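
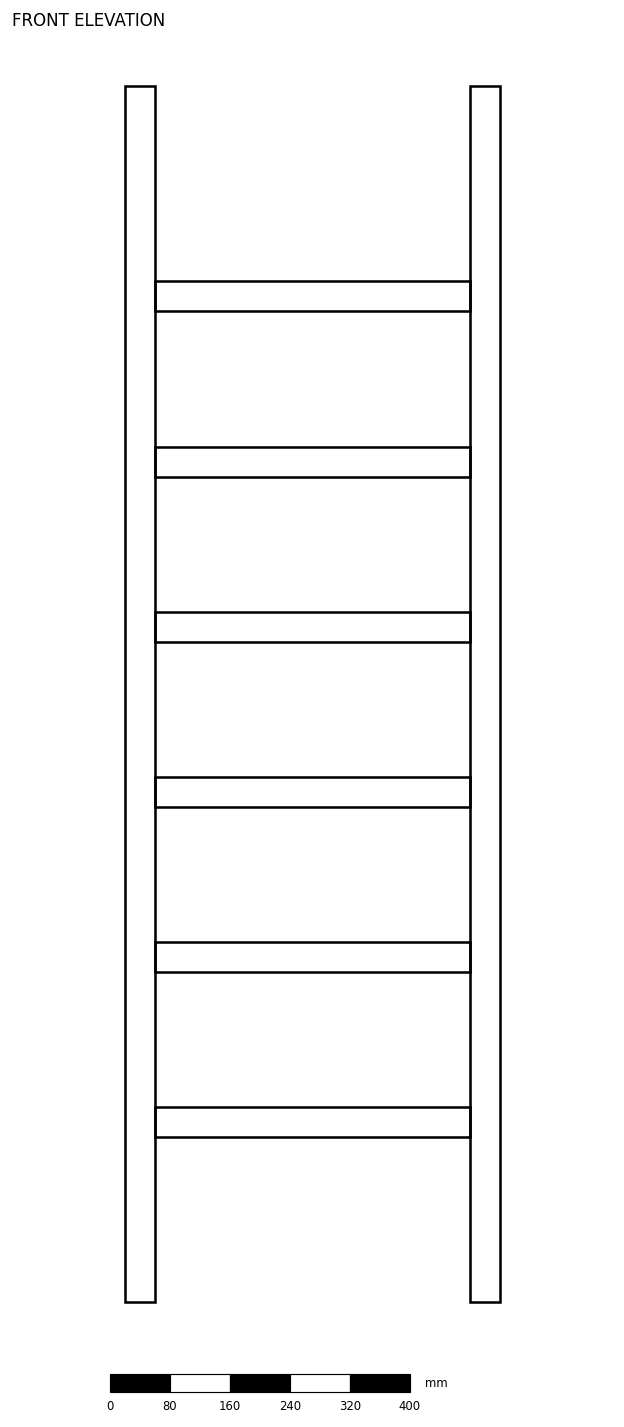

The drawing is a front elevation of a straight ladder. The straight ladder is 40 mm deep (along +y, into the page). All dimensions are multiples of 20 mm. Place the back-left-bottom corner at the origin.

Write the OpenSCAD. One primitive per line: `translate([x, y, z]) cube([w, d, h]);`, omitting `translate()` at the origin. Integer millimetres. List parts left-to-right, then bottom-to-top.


cube([40, 40, 1620]);
translate([40, 0, 220]) cube([420, 40, 40]);
translate([40, 0, 440]) cube([420, 40, 40]);
translate([40, 0, 660]) cube([420, 40, 40]);
translate([40, 0, 880]) cube([420, 40, 40]);
translate([40, 0, 1100]) cube([420, 40, 40]);
translate([40, 0, 1320]) cube([420, 40, 40]);
translate([460, 0, 0]) cube([40, 40, 1620]);


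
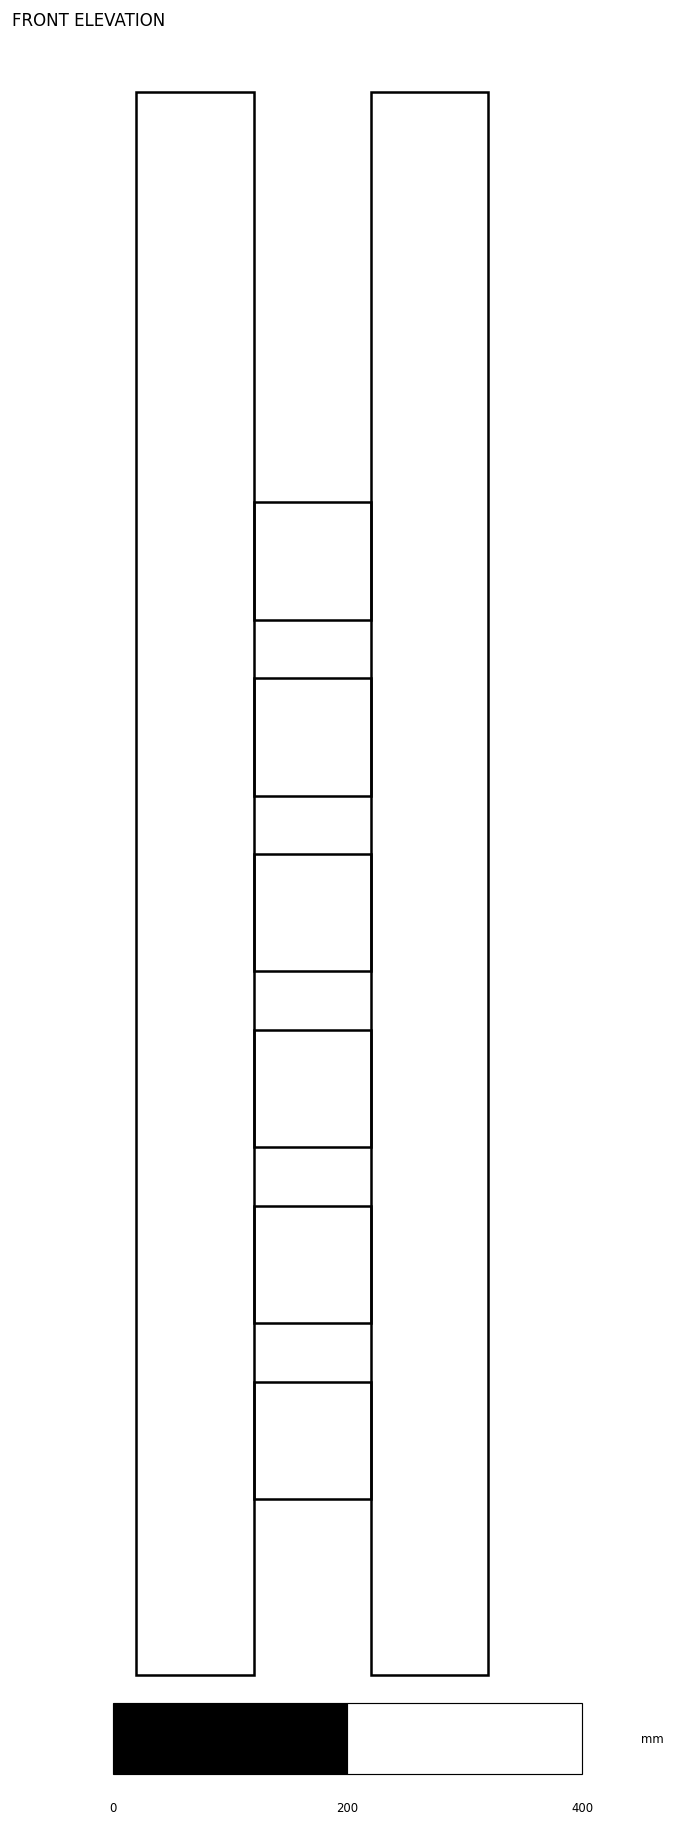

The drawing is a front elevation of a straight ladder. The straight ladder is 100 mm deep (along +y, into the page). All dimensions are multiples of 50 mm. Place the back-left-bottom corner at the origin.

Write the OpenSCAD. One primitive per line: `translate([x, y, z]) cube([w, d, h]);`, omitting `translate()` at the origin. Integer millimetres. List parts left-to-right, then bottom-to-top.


cube([100, 100, 1350]);
translate([100, 0, 150]) cube([100, 100, 100]);
translate([100, 0, 300]) cube([100, 100, 100]);
translate([100, 0, 450]) cube([100, 100, 100]);
translate([100, 0, 600]) cube([100, 100, 100]);
translate([100, 0, 750]) cube([100, 100, 100]);
translate([100, 0, 900]) cube([100, 100, 100]);
translate([200, 0, 0]) cube([100, 100, 1350]);


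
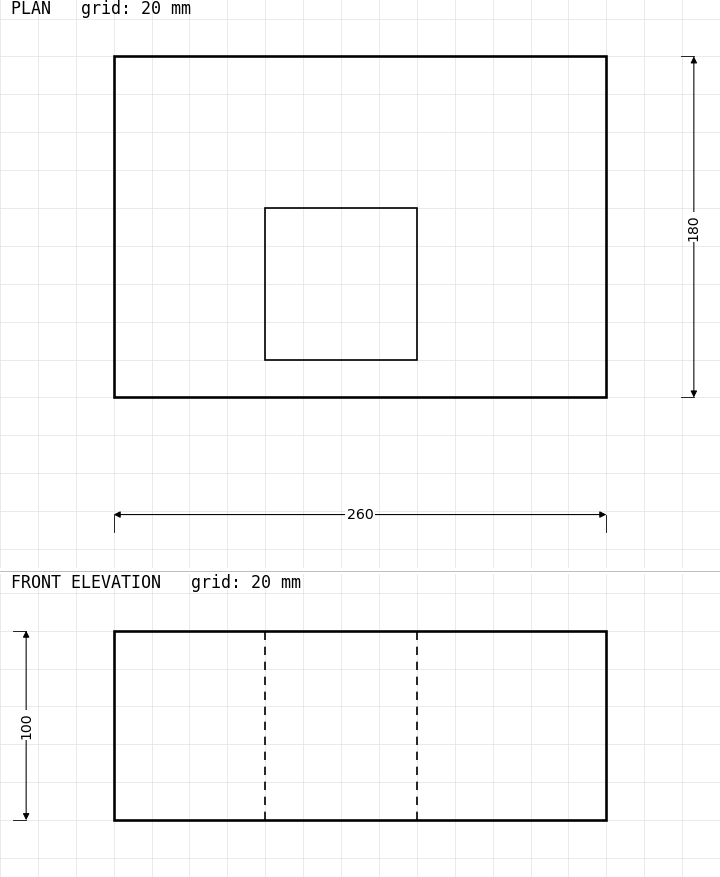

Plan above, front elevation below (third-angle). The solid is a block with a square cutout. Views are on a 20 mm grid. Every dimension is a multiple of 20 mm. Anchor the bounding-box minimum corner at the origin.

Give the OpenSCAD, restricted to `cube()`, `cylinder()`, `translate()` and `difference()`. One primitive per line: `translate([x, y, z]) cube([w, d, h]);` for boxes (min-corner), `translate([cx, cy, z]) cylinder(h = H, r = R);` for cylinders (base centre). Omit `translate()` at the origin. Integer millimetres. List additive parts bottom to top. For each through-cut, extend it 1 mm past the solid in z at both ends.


difference() {
  cube([260, 180, 100]);
  translate([80, 20, -1]) cube([80, 80, 102]);
}


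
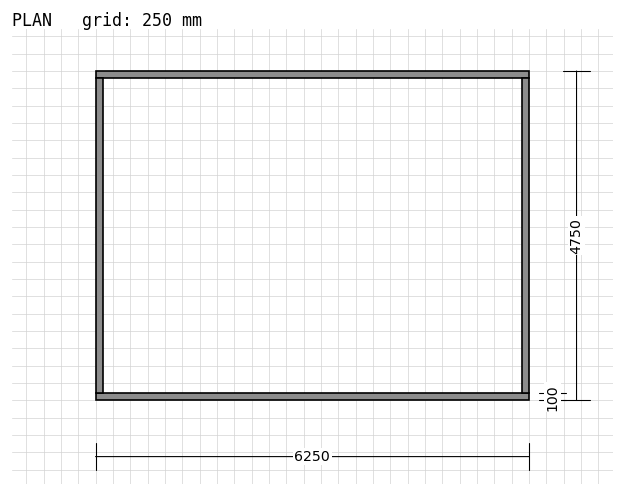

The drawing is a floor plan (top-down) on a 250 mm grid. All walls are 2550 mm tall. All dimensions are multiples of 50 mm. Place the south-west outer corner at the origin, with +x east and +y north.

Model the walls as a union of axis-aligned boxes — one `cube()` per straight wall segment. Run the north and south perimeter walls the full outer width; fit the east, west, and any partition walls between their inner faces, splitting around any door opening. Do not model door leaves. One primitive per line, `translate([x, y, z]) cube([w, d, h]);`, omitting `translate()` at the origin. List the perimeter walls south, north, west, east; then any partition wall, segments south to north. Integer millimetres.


cube([6250, 100, 2550]);
translate([0, 4650, 0]) cube([6250, 100, 2550]);
translate([0, 100, 0]) cube([100, 4550, 2550]);
translate([6150, 100, 0]) cube([100, 4550, 2550]);


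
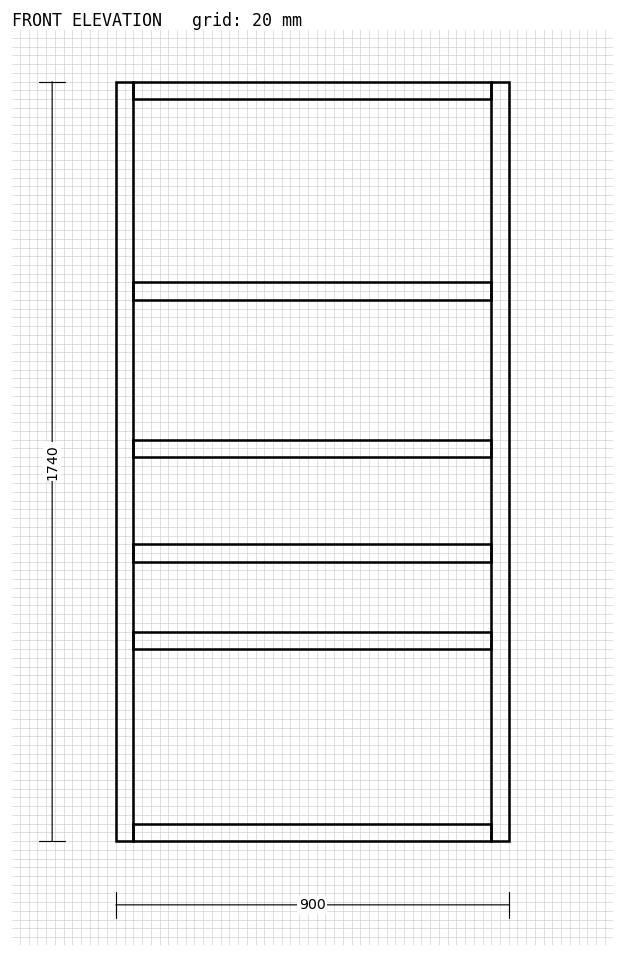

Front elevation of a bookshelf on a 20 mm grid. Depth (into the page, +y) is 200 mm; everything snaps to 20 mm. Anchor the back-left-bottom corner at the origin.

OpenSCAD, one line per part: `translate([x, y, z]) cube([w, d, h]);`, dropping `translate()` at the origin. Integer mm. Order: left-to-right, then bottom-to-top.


cube([40, 200, 1740]);
translate([40, 0, 0]) cube([820, 200, 40]);
translate([40, 0, 440]) cube([820, 200, 40]);
translate([40, 0, 640]) cube([820, 200, 40]);
translate([40, 0, 880]) cube([820, 200, 40]);
translate([40, 0, 1240]) cube([820, 200, 40]);
translate([40, 0, 1700]) cube([820, 200, 40]);
translate([860, 0, 0]) cube([40, 200, 1740]);


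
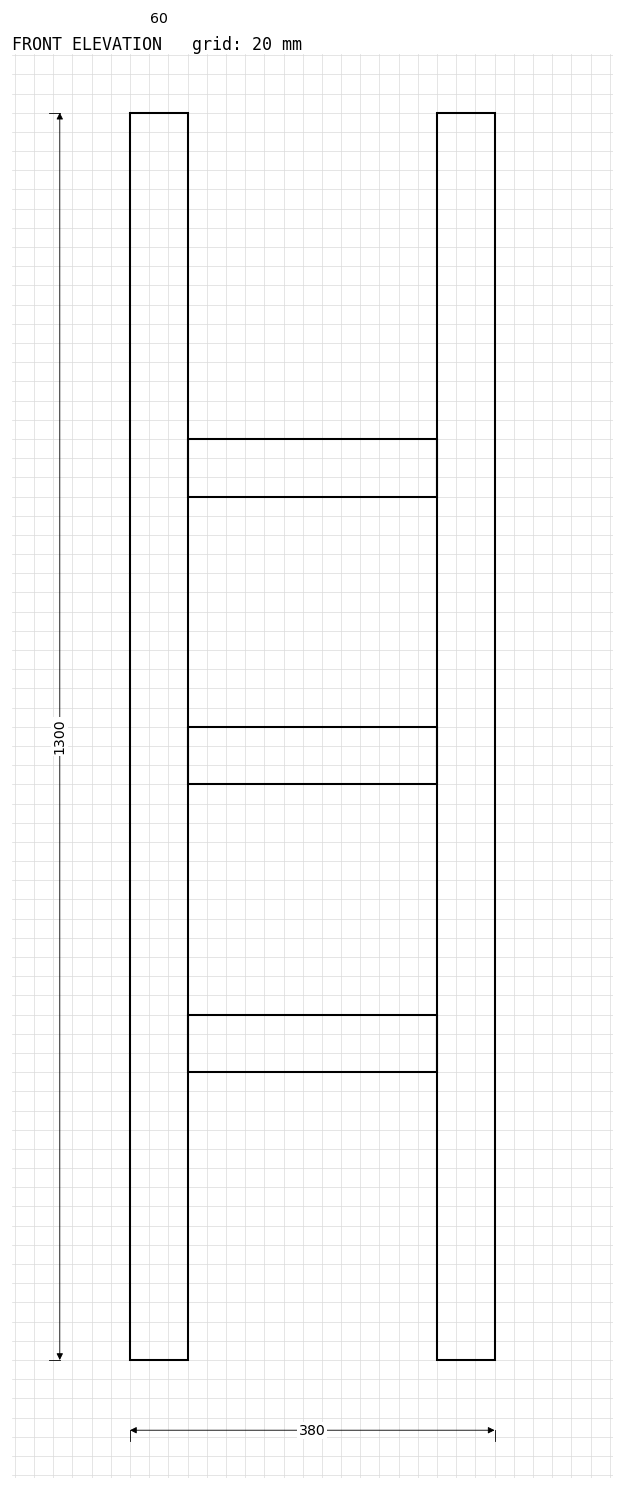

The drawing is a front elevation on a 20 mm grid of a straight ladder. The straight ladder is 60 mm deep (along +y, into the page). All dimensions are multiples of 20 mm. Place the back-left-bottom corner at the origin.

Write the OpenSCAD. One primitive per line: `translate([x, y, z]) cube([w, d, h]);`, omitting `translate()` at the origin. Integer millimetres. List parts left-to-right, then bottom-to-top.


cube([60, 60, 1300]);
translate([60, 0, 300]) cube([260, 60, 60]);
translate([60, 0, 600]) cube([260, 60, 60]);
translate([60, 0, 900]) cube([260, 60, 60]);
translate([320, 0, 0]) cube([60, 60, 1300]);


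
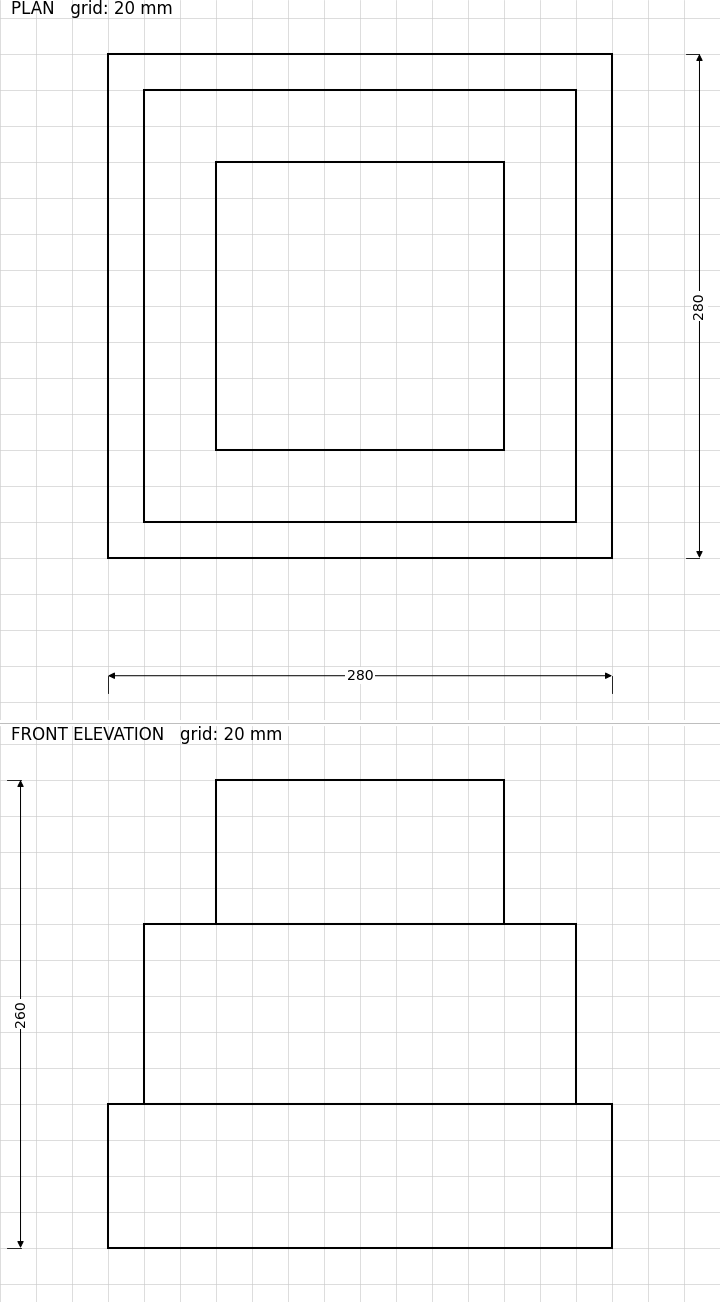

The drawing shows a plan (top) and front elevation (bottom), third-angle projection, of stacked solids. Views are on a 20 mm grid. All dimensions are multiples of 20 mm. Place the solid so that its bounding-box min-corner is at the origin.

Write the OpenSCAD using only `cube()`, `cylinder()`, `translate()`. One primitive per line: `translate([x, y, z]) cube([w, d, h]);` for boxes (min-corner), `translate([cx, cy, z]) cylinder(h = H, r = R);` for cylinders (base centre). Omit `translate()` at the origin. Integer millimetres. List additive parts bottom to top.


cube([280, 280, 80]);
translate([20, 20, 80]) cube([240, 240, 100]);
translate([60, 60, 180]) cube([160, 160, 80]);


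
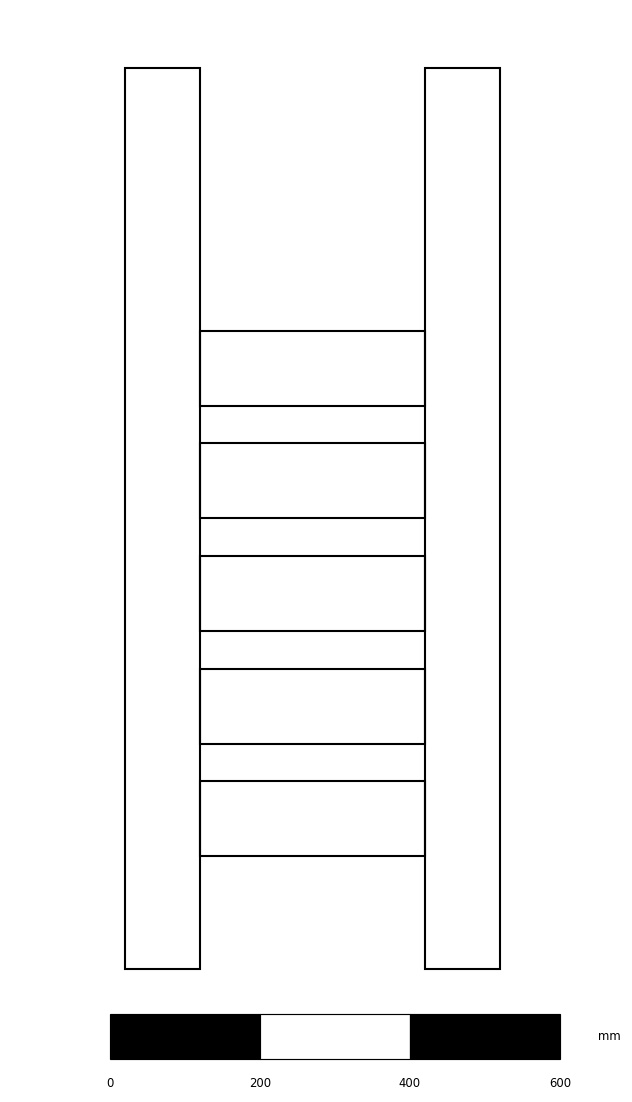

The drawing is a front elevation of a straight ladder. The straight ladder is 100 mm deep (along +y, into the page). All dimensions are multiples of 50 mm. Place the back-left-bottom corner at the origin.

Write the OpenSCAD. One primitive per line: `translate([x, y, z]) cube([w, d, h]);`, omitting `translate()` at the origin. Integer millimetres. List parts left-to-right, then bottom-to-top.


cube([100, 100, 1200]);
translate([100, 0, 150]) cube([300, 100, 100]);
translate([100, 0, 300]) cube([300, 100, 100]);
translate([100, 0, 450]) cube([300, 100, 100]);
translate([100, 0, 600]) cube([300, 100, 100]);
translate([100, 0, 750]) cube([300, 100, 100]);
translate([400, 0, 0]) cube([100, 100, 1200]);


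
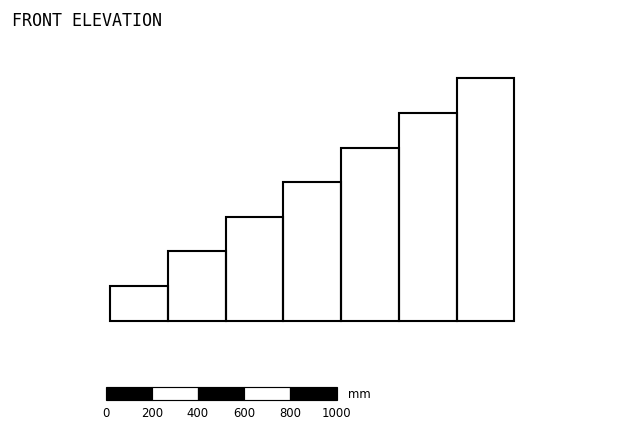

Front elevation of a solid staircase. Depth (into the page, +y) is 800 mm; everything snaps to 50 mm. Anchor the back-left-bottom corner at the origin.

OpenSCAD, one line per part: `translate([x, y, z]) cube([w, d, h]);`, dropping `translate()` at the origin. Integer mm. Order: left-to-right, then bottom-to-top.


cube([250, 800, 150]);
translate([250, 0, 0]) cube([250, 800, 300]);
translate([500, 0, 0]) cube([250, 800, 450]);
translate([750, 0, 0]) cube([250, 800, 600]);
translate([1000, 0, 0]) cube([250, 800, 750]);
translate([1250, 0, 0]) cube([250, 800, 900]);
translate([1500, 0, 0]) cube([250, 800, 1050]);


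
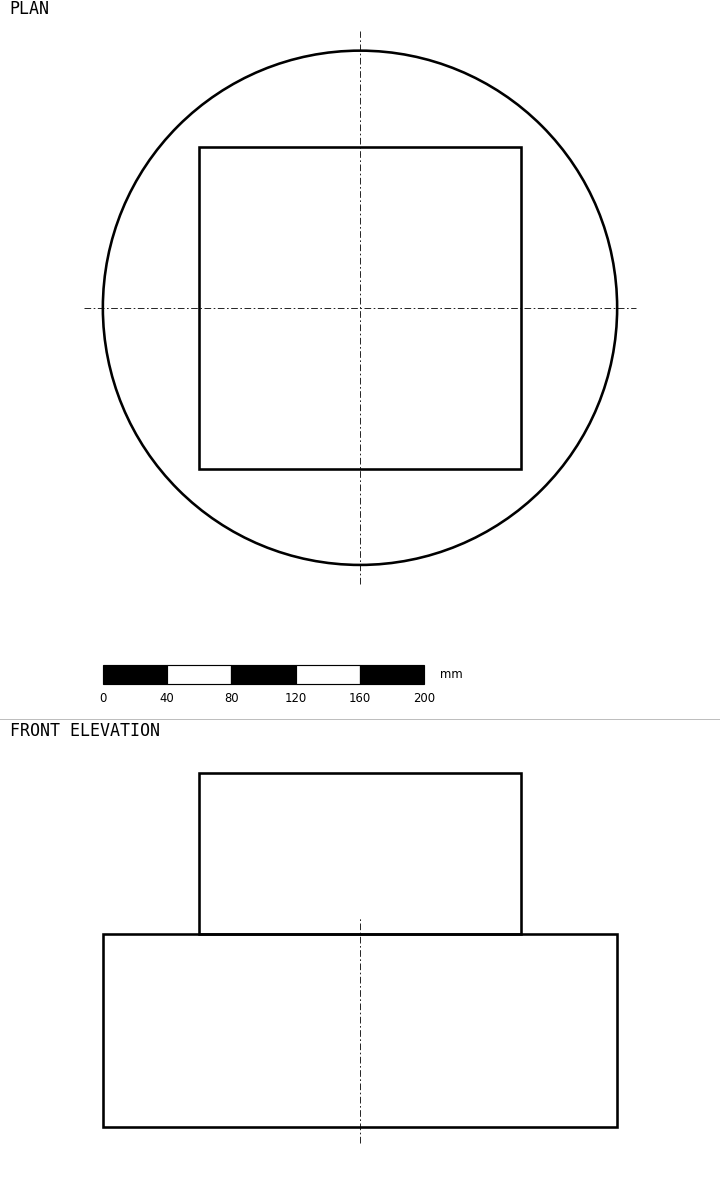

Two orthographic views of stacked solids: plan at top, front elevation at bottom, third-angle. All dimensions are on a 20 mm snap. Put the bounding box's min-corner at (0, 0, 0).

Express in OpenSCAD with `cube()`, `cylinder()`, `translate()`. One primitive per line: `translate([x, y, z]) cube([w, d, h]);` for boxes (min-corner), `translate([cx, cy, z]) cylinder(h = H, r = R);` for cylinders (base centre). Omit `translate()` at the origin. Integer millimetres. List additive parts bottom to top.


translate([160, 160, 0]) cylinder(h = 120, r = 160);
translate([60, 60, 120]) cube([200, 200, 100]);


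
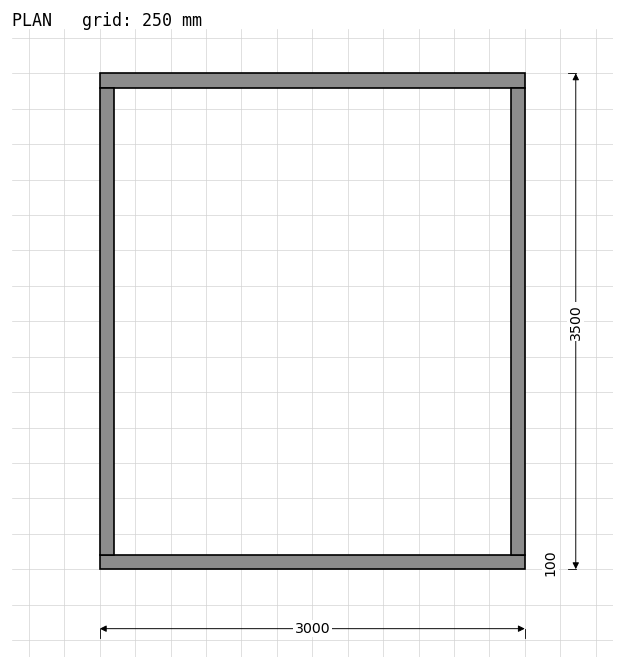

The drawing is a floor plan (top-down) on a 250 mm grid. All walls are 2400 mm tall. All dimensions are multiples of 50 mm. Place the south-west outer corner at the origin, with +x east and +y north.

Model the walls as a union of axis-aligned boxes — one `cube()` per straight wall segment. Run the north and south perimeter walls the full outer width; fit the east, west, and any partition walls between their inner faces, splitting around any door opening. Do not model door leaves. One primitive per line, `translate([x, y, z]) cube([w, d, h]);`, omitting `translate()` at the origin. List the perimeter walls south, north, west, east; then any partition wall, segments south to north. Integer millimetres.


cube([3000, 100, 2400]);
translate([0, 3400, 0]) cube([3000, 100, 2400]);
translate([0, 100, 0]) cube([100, 3300, 2400]);
translate([2900, 100, 0]) cube([100, 3300, 2400]);


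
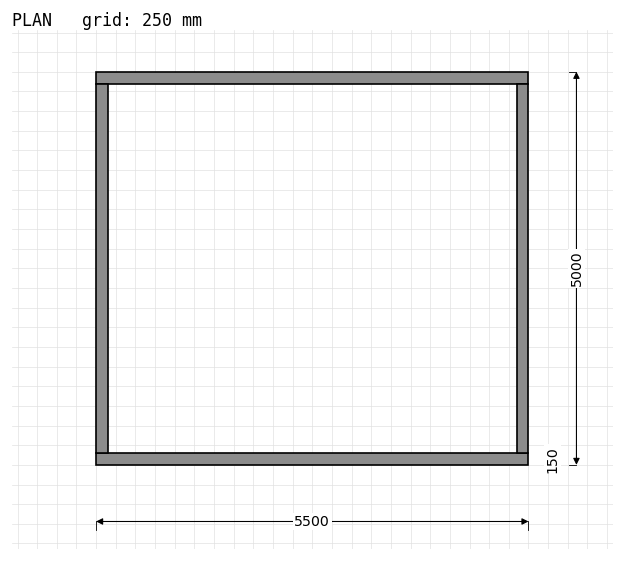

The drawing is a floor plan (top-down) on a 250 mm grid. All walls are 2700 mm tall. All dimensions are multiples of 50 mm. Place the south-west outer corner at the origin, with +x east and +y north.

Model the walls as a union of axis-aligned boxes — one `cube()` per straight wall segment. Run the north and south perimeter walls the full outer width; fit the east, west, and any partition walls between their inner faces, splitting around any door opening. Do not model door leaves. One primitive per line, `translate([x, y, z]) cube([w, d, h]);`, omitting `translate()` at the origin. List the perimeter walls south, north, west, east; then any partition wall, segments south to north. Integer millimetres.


cube([5500, 150, 2700]);
translate([0, 4850, 0]) cube([5500, 150, 2700]);
translate([0, 150, 0]) cube([150, 4700, 2700]);
translate([5350, 150, 0]) cube([150, 4700, 2700]);


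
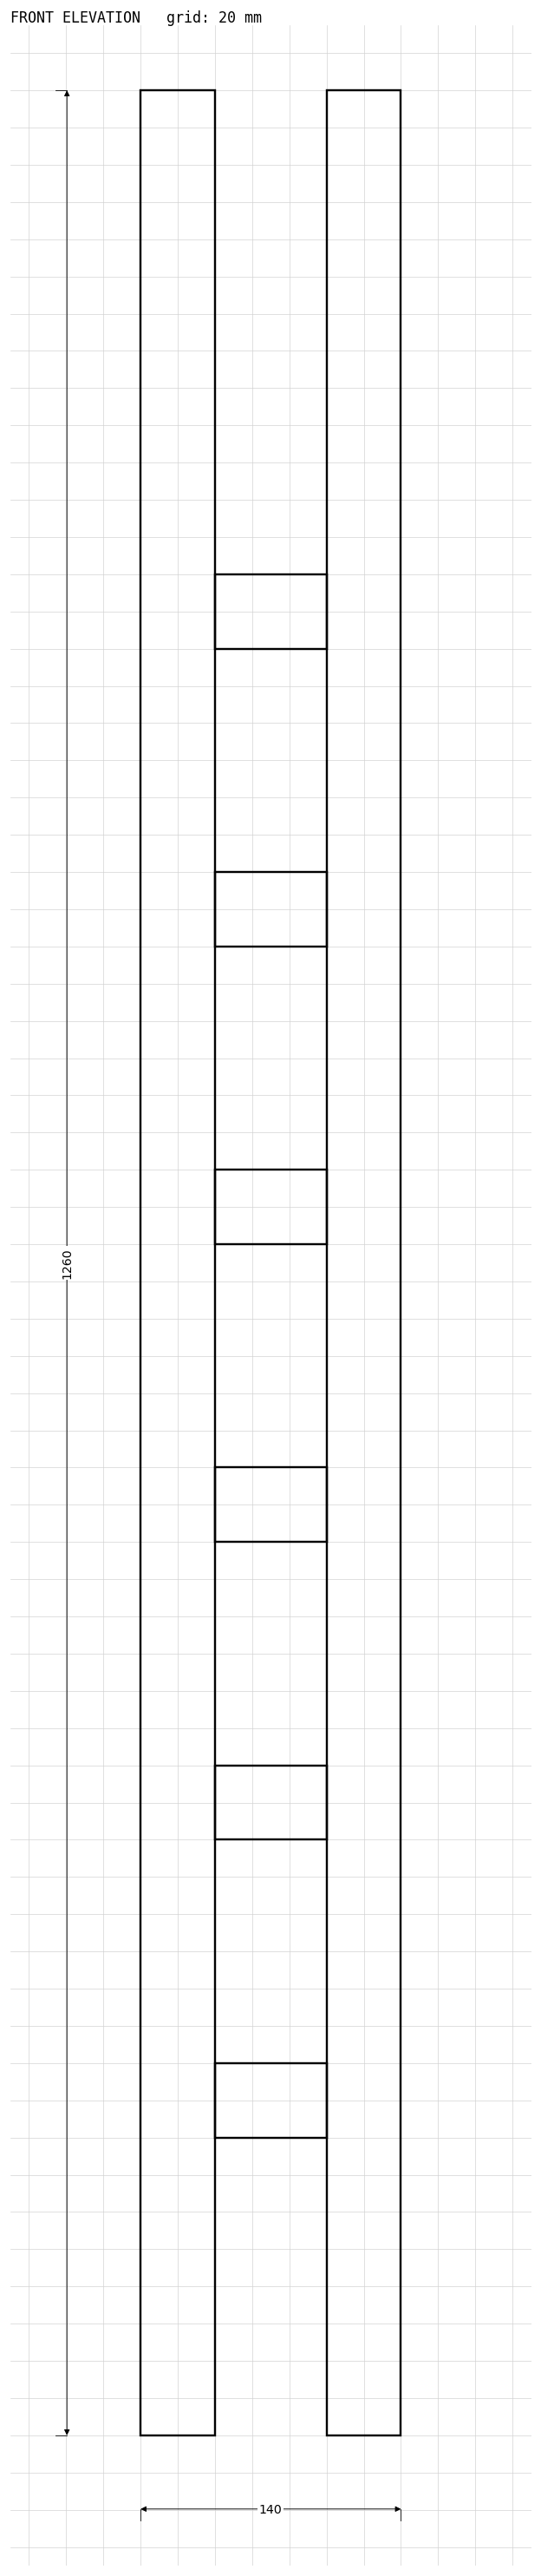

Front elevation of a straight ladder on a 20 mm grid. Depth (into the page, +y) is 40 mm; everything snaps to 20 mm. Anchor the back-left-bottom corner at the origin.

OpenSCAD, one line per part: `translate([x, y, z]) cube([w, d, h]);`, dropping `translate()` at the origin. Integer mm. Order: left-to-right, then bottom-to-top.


cube([40, 40, 1260]);
translate([40, 0, 160]) cube([60, 40, 40]);
translate([40, 0, 320]) cube([60, 40, 40]);
translate([40, 0, 480]) cube([60, 40, 40]);
translate([40, 0, 640]) cube([60, 40, 40]);
translate([40, 0, 800]) cube([60, 40, 40]);
translate([40, 0, 960]) cube([60, 40, 40]);
translate([100, 0, 0]) cube([40, 40, 1260]);


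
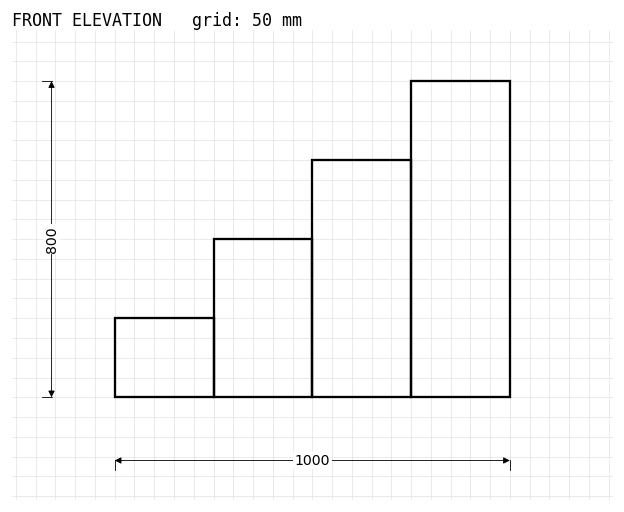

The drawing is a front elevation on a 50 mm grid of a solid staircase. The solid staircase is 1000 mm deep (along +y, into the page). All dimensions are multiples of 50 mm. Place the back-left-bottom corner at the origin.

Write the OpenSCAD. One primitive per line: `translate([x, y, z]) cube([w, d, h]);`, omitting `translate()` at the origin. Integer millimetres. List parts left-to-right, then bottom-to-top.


cube([250, 1000, 200]);
translate([250, 0, 0]) cube([250, 1000, 400]);
translate([500, 0, 0]) cube([250, 1000, 600]);
translate([750, 0, 0]) cube([250, 1000, 800]);


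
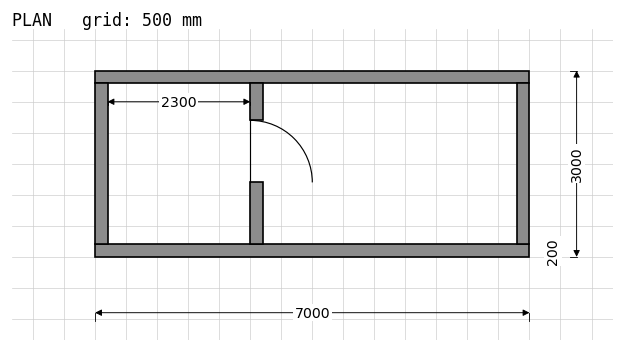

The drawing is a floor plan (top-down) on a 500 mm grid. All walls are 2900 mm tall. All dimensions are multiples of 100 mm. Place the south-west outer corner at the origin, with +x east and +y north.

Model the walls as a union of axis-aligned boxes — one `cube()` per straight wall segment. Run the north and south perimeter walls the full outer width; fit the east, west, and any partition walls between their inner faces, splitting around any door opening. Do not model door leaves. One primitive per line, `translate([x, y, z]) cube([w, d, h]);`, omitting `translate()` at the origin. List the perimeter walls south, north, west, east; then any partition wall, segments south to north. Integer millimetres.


cube([7000, 200, 2900]);
translate([0, 2800, 0]) cube([7000, 200, 2900]);
translate([0, 200, 0]) cube([200, 2600, 2900]);
translate([6800, 200, 0]) cube([200, 2600, 2900]);
translate([2500, 200, 0]) cube([200, 1000, 2900]);
translate([2500, 2200, 0]) cube([200, 600, 2900]);


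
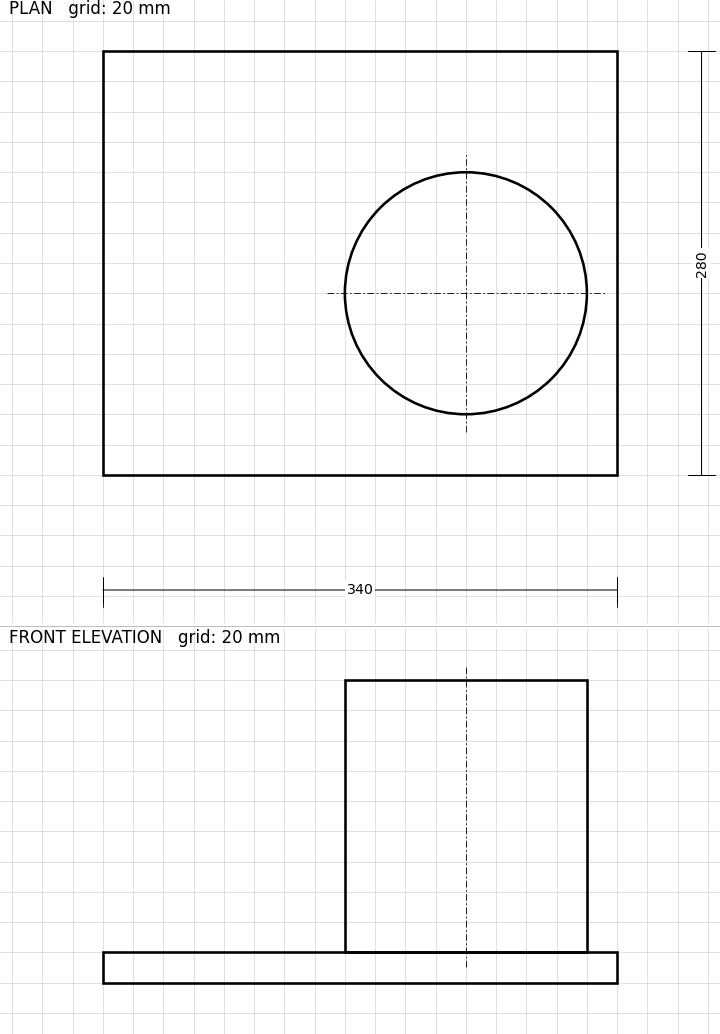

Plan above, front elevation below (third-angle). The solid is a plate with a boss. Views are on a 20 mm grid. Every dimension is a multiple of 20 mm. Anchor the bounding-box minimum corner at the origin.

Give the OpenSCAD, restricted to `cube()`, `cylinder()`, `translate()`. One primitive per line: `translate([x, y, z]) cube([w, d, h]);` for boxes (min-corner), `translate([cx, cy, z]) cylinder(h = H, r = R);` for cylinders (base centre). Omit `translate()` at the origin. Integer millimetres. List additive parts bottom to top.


cube([340, 280, 20]);
translate([240, 120, 20]) cylinder(h = 180, r = 80);


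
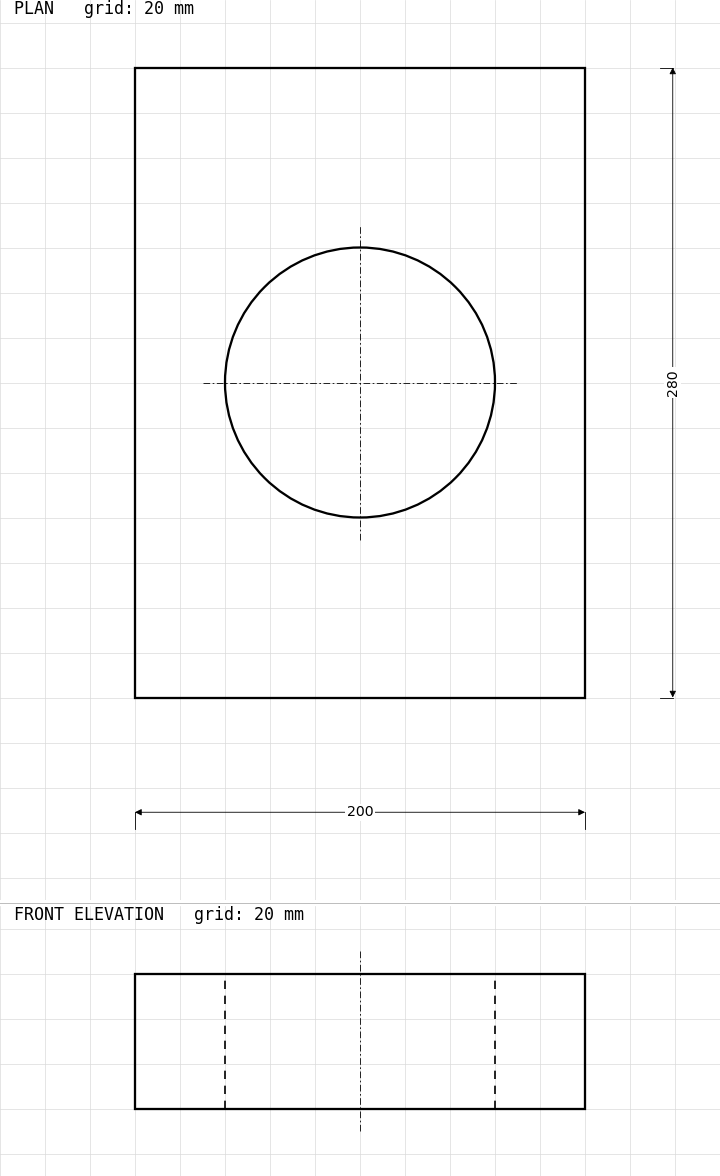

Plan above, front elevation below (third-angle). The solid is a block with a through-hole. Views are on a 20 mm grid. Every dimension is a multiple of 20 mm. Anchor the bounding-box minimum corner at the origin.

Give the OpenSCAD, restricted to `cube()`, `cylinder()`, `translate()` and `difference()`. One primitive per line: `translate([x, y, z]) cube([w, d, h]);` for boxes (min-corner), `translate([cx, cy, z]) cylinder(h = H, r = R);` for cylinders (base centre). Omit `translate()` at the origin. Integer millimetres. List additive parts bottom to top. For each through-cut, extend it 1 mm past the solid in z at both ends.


difference() {
  cube([200, 280, 60]);
  translate([100, 140, -1]) cylinder(h = 62, r = 60);
}


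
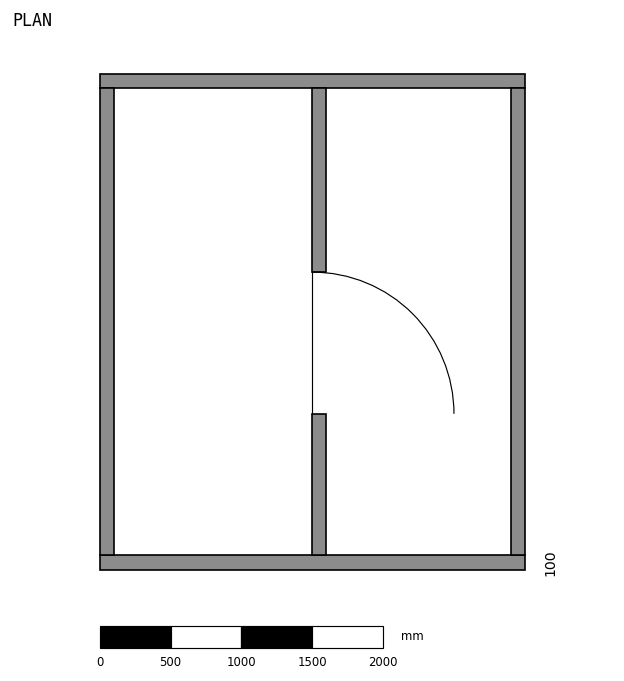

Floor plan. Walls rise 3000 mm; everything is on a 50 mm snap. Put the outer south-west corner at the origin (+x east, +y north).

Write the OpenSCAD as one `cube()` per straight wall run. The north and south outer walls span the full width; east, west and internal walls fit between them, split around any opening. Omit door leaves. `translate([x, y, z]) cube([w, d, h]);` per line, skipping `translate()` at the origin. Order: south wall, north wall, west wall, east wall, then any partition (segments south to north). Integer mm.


cube([3000, 100, 3000]);
translate([0, 3400, 0]) cube([3000, 100, 3000]);
translate([0, 100, 0]) cube([100, 3300, 3000]);
translate([2900, 100, 0]) cube([100, 3300, 3000]);
translate([1500, 100, 0]) cube([100, 1000, 3000]);
translate([1500, 2100, 0]) cube([100, 1300, 3000]);


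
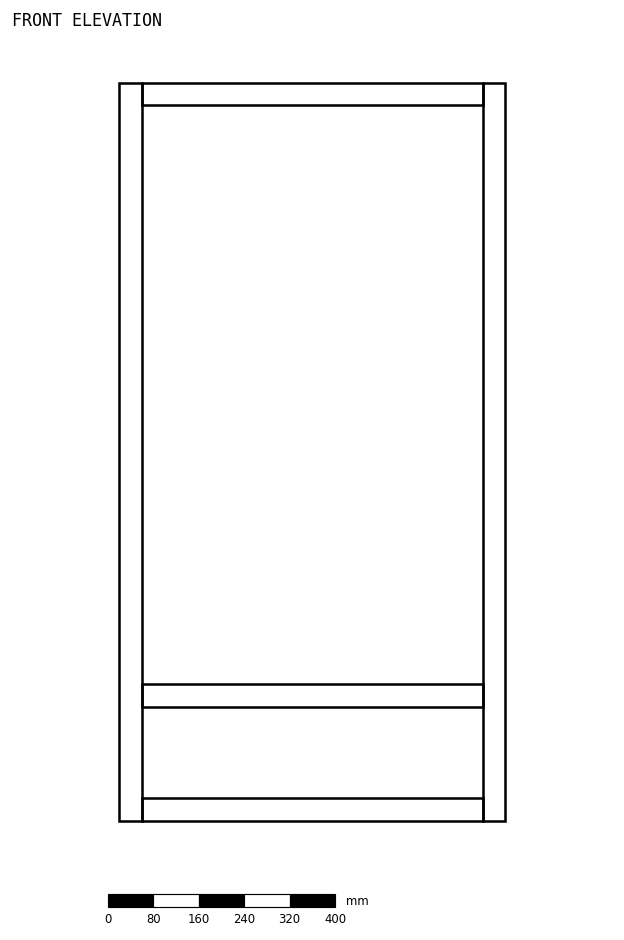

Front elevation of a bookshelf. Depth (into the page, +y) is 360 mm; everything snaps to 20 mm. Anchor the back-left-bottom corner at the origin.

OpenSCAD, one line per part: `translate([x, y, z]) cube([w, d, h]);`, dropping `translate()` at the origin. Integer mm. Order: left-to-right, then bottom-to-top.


cube([40, 360, 1300]);
translate([40, 0, 0]) cube([600, 360, 40]);
translate([40, 0, 200]) cube([600, 360, 40]);
translate([40, 0, 1260]) cube([600, 360, 40]);
translate([640, 0, 0]) cube([40, 360, 1300]);


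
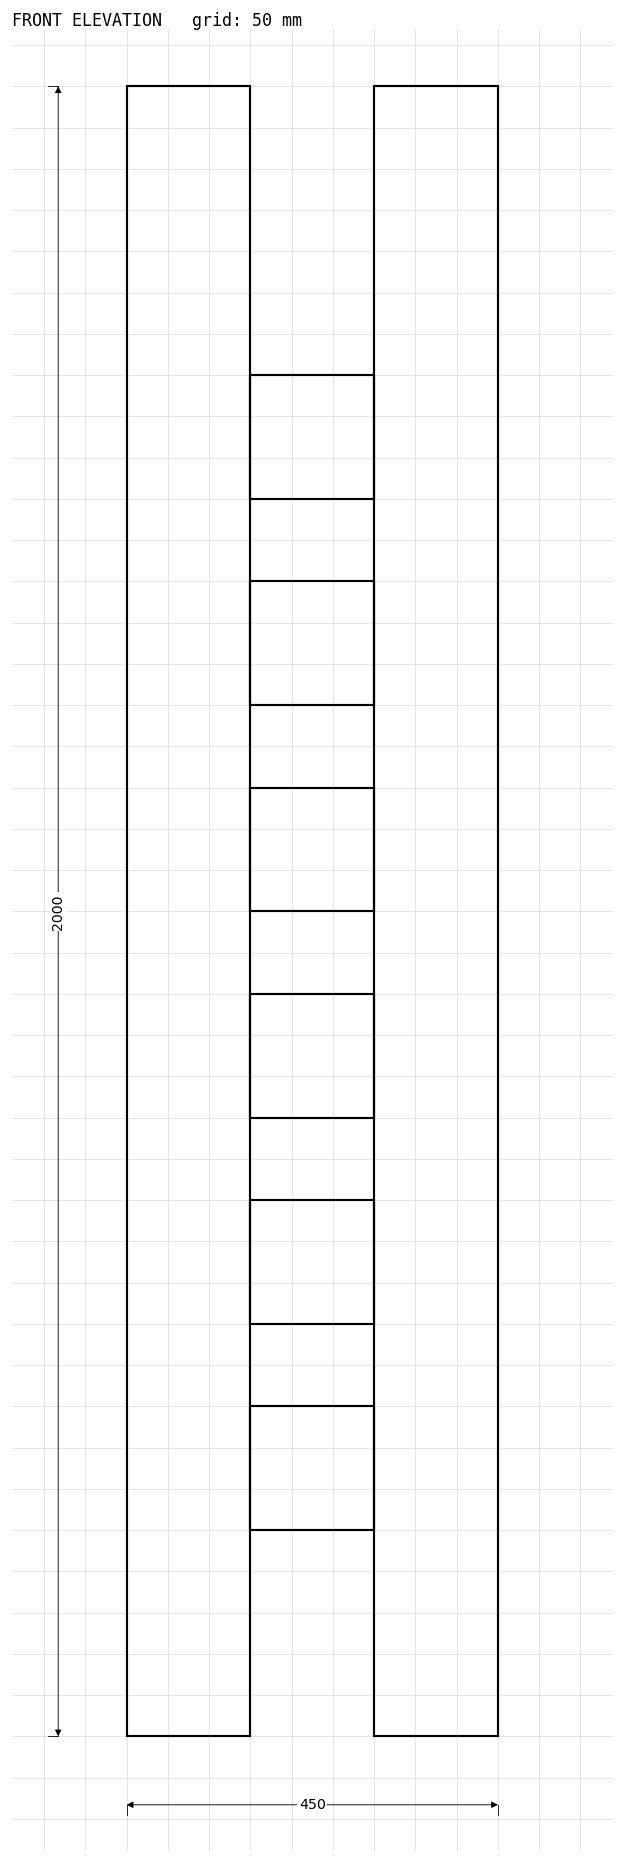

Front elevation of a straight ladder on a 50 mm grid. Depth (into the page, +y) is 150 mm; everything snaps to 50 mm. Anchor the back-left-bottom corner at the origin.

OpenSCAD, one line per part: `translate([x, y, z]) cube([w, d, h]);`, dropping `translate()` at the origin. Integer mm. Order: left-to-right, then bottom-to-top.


cube([150, 150, 2000]);
translate([150, 0, 250]) cube([150, 150, 150]);
translate([150, 0, 500]) cube([150, 150, 150]);
translate([150, 0, 750]) cube([150, 150, 150]);
translate([150, 0, 1000]) cube([150, 150, 150]);
translate([150, 0, 1250]) cube([150, 150, 150]);
translate([150, 0, 1500]) cube([150, 150, 150]);
translate([300, 0, 0]) cube([150, 150, 2000]);


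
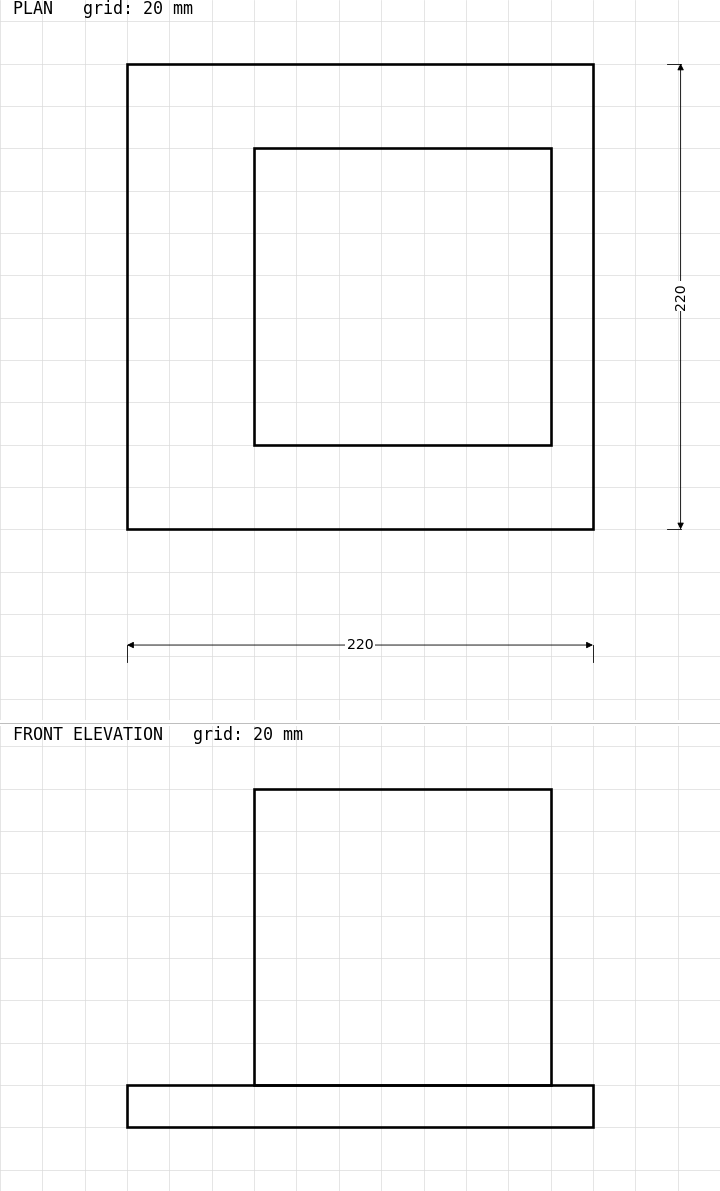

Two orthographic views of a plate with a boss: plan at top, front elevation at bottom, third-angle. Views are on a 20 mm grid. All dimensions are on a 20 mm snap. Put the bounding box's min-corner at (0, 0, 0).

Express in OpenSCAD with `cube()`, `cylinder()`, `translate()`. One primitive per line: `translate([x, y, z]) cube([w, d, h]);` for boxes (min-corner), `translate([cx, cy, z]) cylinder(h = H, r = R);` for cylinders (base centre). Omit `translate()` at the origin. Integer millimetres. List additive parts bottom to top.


cube([220, 220, 20]);
translate([60, 40, 20]) cube([140, 140, 140]);


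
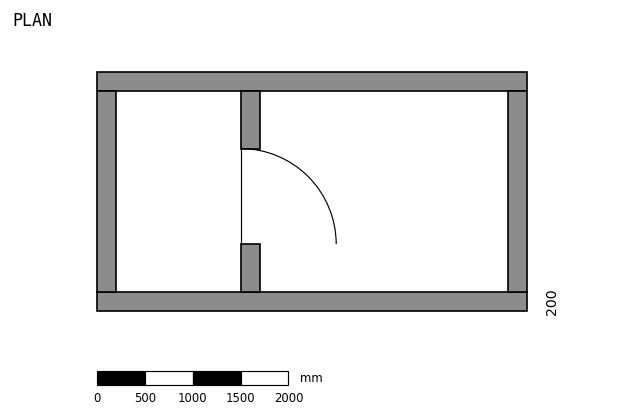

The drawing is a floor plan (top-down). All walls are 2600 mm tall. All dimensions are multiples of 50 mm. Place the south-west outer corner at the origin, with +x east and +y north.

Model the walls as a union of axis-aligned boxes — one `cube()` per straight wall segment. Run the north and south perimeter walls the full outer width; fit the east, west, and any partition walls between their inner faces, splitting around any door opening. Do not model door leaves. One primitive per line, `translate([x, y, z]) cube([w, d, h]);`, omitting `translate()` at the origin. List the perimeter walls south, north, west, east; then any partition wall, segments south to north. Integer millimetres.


cube([4500, 200, 2600]);
translate([0, 2300, 0]) cube([4500, 200, 2600]);
translate([0, 200, 0]) cube([200, 2100, 2600]);
translate([4300, 200, 0]) cube([200, 2100, 2600]);
translate([1500, 200, 0]) cube([200, 500, 2600]);
translate([1500, 1700, 0]) cube([200, 600, 2600]);


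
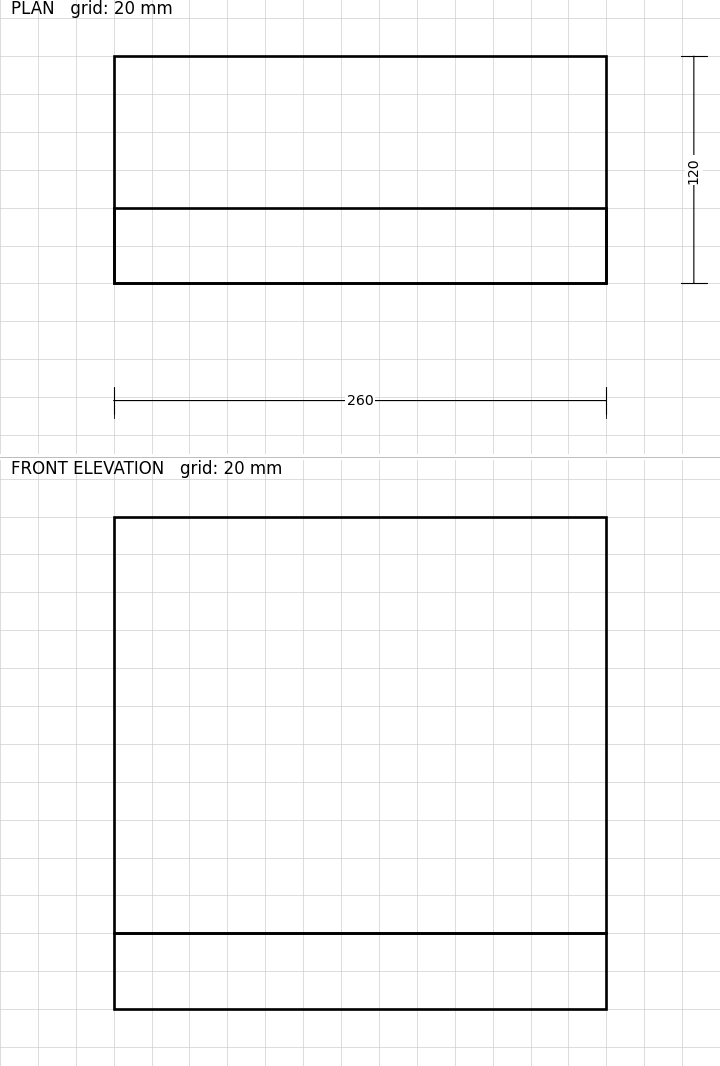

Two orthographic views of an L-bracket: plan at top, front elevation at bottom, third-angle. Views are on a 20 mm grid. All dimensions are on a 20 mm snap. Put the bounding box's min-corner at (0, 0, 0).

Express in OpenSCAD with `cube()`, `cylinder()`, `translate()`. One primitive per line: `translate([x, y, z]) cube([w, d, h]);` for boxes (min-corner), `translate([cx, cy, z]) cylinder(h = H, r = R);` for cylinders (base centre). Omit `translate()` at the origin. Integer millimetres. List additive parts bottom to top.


cube([260, 120, 40]);
translate([0, 0, 40]) cube([260, 40, 220]);


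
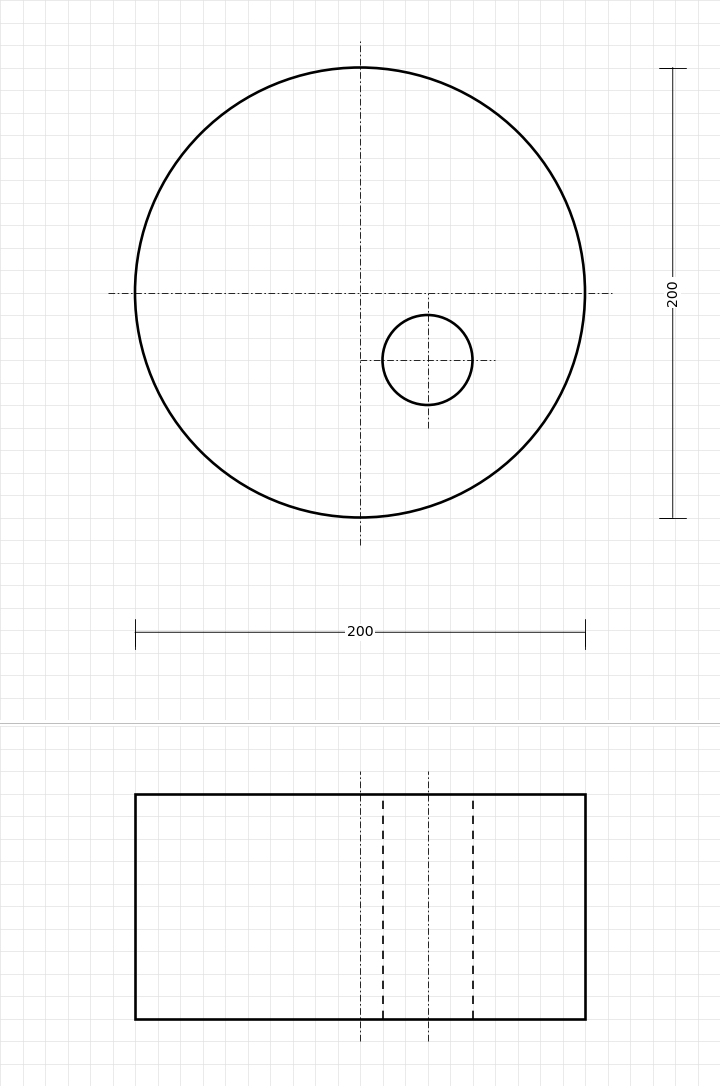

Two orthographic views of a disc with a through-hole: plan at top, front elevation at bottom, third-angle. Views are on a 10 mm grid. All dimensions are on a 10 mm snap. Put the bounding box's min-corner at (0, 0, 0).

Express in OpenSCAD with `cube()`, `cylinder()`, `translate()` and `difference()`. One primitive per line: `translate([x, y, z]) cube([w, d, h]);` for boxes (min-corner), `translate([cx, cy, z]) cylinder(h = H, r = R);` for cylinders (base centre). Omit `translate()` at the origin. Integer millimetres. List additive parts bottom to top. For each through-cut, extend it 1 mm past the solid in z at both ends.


difference() {
  translate([100, 100, 0]) cylinder(h = 100, r = 100);
  translate([130, 70, -1]) cylinder(h = 102, r = 20);
}


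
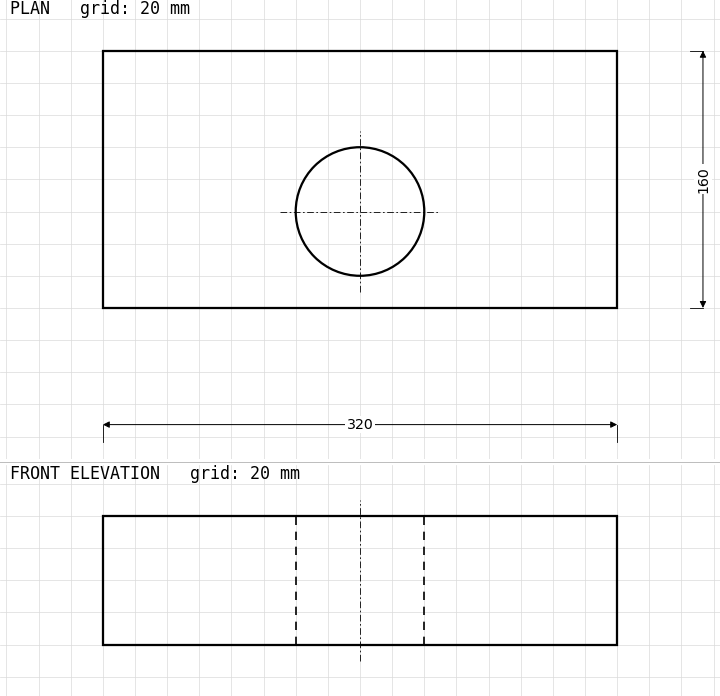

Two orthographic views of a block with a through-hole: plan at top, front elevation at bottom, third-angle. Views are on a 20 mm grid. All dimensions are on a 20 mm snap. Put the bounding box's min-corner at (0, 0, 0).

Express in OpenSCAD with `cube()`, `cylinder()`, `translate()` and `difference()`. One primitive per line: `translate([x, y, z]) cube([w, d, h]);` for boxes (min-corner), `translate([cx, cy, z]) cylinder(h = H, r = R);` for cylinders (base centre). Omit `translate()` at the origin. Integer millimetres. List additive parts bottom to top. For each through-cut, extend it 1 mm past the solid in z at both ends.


difference() {
  cube([320, 160, 80]);
  translate([160, 60, -1]) cylinder(h = 82, r = 40);
}


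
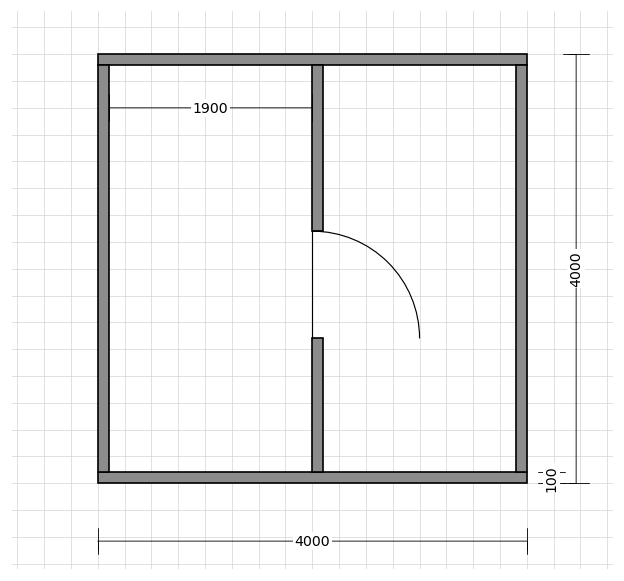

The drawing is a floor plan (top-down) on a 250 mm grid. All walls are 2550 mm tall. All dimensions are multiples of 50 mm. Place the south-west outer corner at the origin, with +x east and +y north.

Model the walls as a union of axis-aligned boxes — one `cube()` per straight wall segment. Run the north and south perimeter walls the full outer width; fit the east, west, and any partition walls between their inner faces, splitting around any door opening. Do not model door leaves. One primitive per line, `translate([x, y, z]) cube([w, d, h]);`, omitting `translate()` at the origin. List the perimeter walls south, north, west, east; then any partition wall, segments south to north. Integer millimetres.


cube([4000, 100, 2550]);
translate([0, 3900, 0]) cube([4000, 100, 2550]);
translate([0, 100, 0]) cube([100, 3800, 2550]);
translate([3900, 100, 0]) cube([100, 3800, 2550]);
translate([2000, 100, 0]) cube([100, 1250, 2550]);
translate([2000, 2350, 0]) cube([100, 1550, 2550]);


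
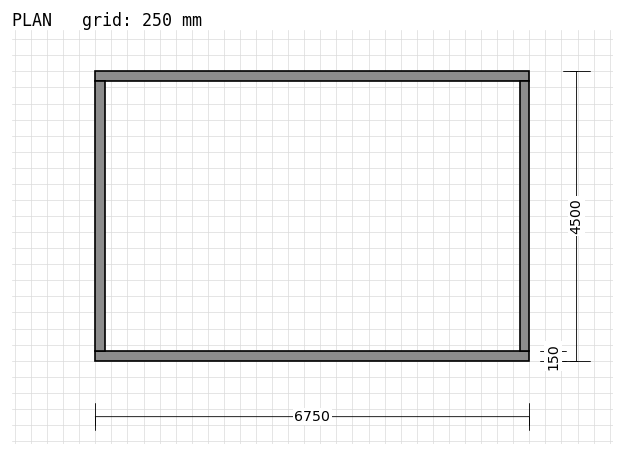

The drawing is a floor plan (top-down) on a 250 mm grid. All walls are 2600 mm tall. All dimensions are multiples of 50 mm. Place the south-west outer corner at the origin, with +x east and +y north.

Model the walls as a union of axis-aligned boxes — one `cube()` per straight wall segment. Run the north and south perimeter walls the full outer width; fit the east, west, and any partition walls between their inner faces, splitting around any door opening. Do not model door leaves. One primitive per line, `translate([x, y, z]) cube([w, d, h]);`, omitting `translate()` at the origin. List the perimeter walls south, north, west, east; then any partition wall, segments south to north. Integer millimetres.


cube([6750, 150, 2600]);
translate([0, 4350, 0]) cube([6750, 150, 2600]);
translate([0, 150, 0]) cube([150, 4200, 2600]);
translate([6600, 150, 0]) cube([150, 4200, 2600]);


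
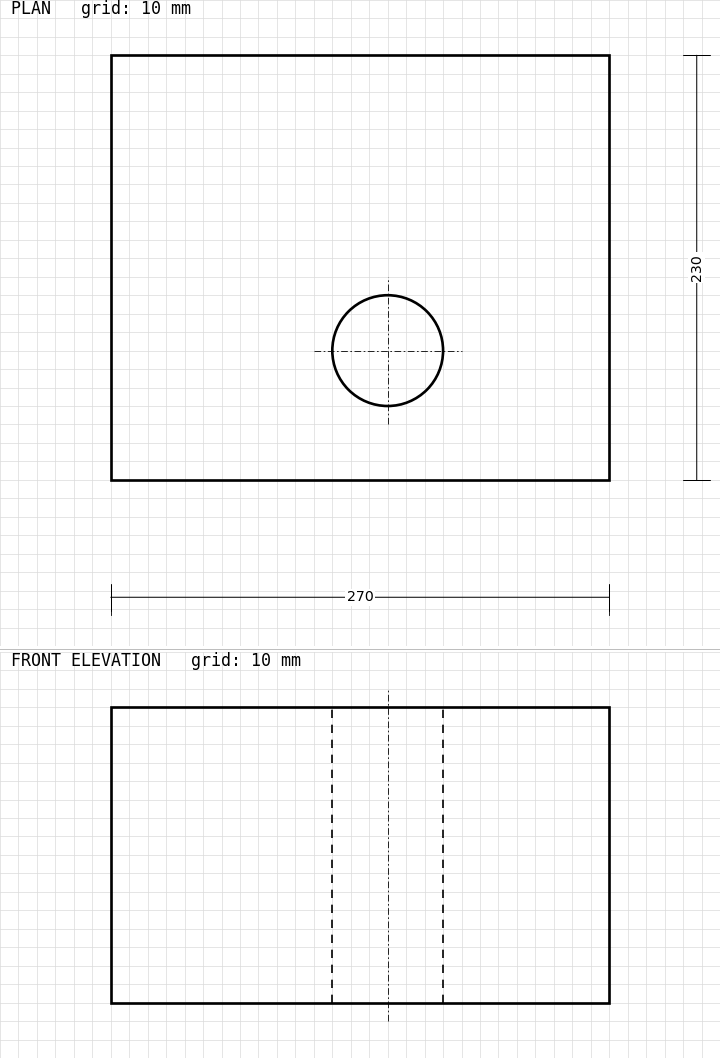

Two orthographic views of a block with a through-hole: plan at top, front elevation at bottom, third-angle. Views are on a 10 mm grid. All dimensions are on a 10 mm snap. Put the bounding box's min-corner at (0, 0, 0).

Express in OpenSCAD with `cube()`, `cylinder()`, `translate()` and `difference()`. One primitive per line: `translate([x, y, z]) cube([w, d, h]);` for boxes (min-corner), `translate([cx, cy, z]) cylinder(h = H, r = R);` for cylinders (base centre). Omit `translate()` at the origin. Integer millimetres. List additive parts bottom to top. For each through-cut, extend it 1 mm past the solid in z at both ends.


difference() {
  cube([270, 230, 160]);
  translate([150, 70, -1]) cylinder(h = 162, r = 30);
}


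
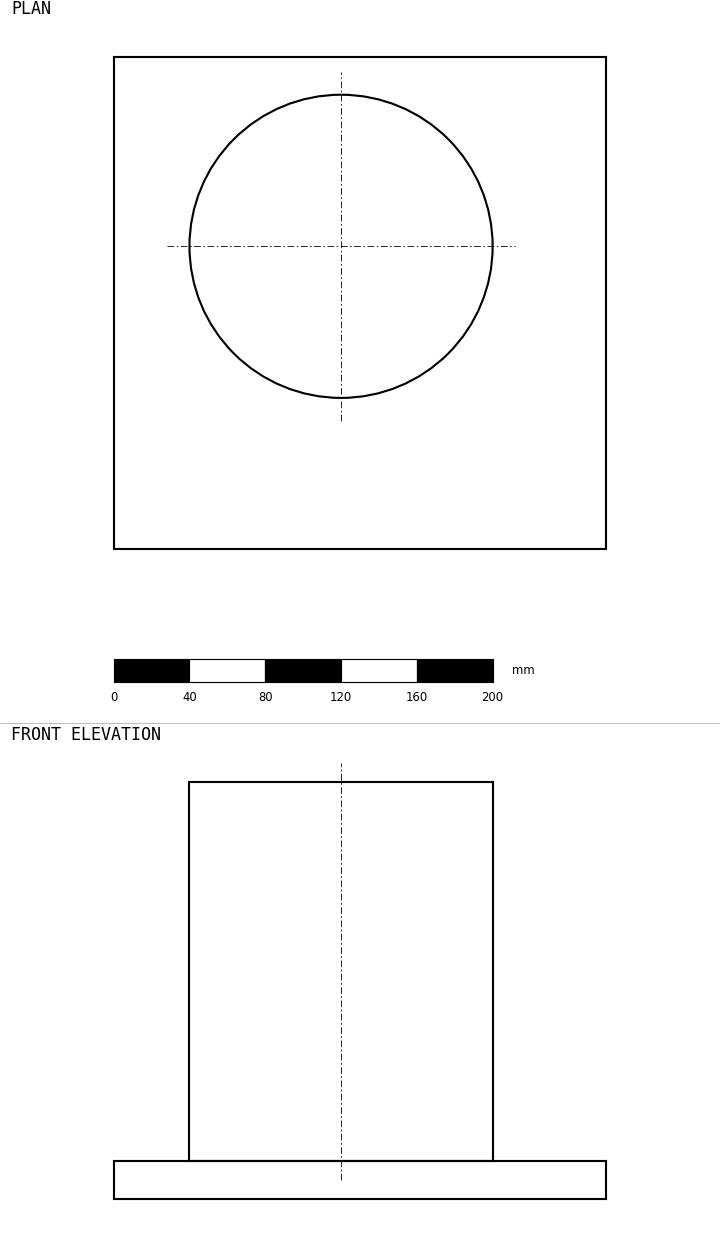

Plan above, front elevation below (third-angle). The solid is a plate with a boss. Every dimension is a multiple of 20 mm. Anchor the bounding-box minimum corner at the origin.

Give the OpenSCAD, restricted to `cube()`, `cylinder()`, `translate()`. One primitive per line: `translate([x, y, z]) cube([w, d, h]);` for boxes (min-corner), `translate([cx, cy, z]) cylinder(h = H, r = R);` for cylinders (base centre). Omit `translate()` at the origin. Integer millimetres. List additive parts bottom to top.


cube([260, 260, 20]);
translate([120, 160, 20]) cylinder(h = 200, r = 80);


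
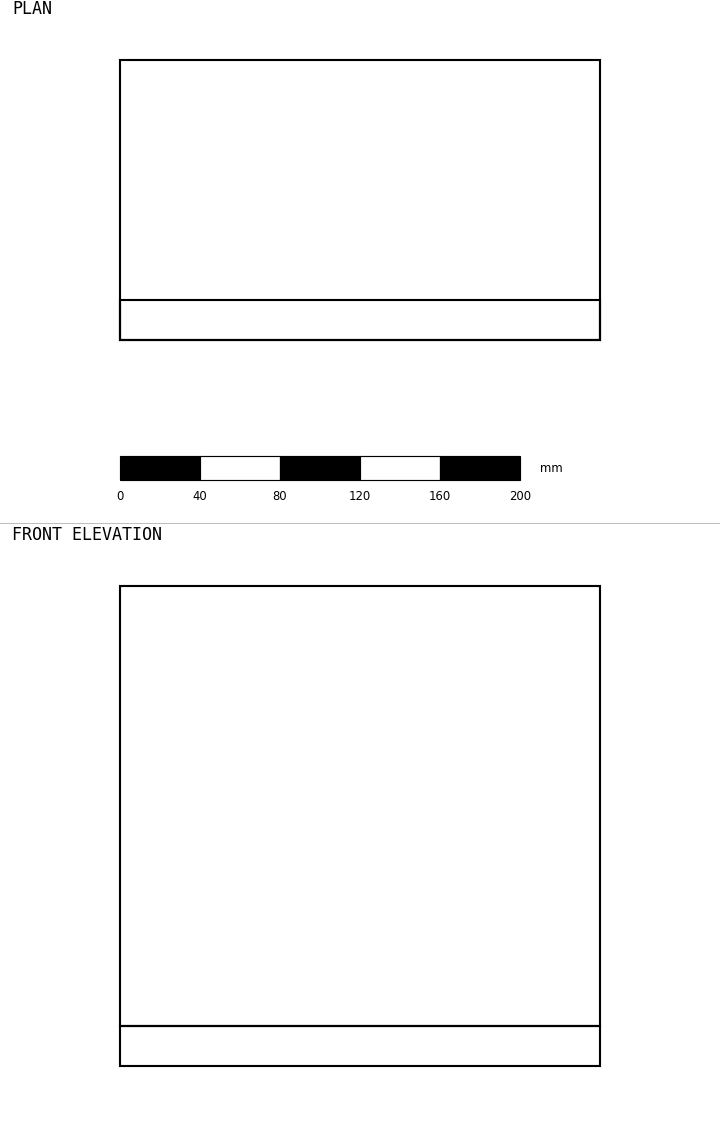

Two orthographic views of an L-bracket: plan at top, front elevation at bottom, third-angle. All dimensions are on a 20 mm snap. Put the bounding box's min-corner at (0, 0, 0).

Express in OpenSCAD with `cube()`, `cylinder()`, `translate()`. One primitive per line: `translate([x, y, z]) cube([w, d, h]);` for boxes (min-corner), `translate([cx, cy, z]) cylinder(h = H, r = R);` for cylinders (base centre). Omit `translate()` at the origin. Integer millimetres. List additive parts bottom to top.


cube([240, 140, 20]);
translate([0, 0, 20]) cube([240, 20, 220]);


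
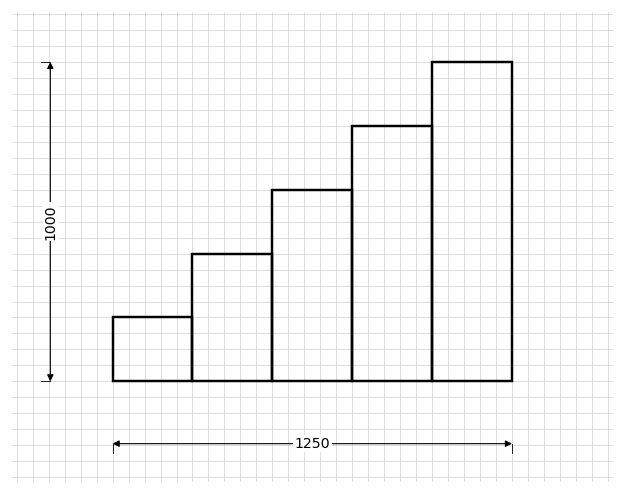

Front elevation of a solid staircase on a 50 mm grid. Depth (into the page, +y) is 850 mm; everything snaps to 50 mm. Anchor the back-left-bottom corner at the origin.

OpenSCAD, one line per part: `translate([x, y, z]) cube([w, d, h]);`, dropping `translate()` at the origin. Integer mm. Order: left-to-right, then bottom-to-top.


cube([250, 850, 200]);
translate([250, 0, 0]) cube([250, 850, 400]);
translate([500, 0, 0]) cube([250, 850, 600]);
translate([750, 0, 0]) cube([250, 850, 800]);
translate([1000, 0, 0]) cube([250, 850, 1000]);


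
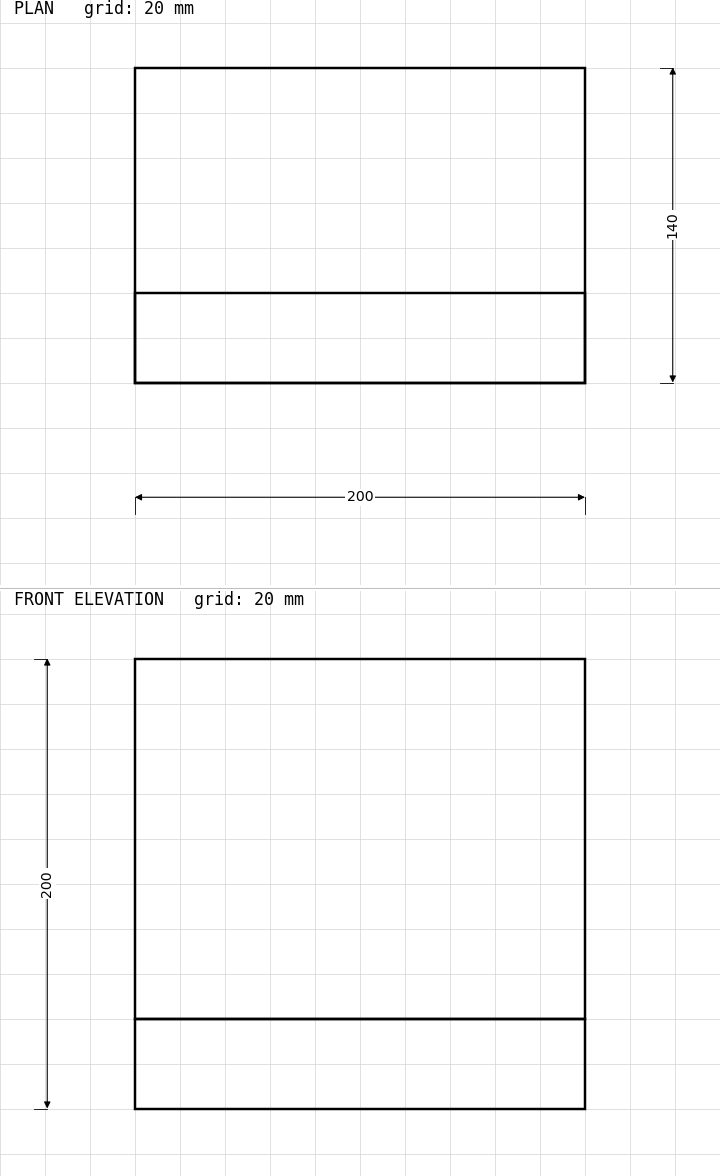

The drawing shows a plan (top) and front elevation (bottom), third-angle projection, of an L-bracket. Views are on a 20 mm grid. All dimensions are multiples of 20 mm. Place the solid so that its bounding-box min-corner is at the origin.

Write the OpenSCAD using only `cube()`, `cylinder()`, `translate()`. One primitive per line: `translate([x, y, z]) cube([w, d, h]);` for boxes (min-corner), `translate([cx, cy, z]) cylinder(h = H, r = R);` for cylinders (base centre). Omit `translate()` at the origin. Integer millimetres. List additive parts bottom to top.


cube([200, 140, 40]);
translate([0, 0, 40]) cube([200, 40, 160]);


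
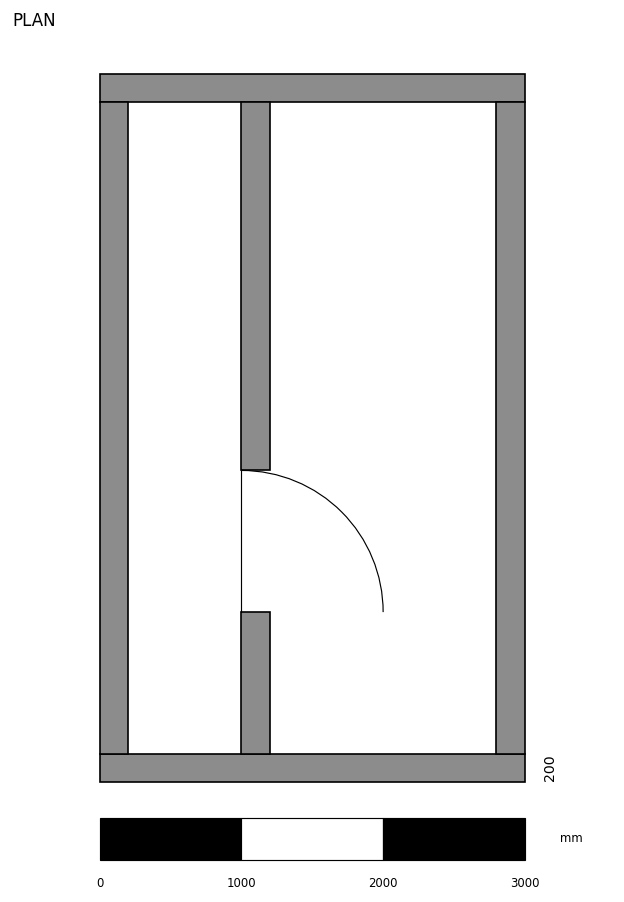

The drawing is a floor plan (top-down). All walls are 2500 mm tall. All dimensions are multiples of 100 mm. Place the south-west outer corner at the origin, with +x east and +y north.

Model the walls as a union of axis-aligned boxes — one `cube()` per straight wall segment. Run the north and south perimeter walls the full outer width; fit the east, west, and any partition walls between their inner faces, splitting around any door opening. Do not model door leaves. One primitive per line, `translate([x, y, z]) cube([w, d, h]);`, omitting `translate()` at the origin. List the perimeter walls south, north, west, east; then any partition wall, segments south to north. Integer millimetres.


cube([3000, 200, 2500]);
translate([0, 4800, 0]) cube([3000, 200, 2500]);
translate([0, 200, 0]) cube([200, 4600, 2500]);
translate([2800, 200, 0]) cube([200, 4600, 2500]);
translate([1000, 200, 0]) cube([200, 1000, 2500]);
translate([1000, 2200, 0]) cube([200, 2600, 2500]);


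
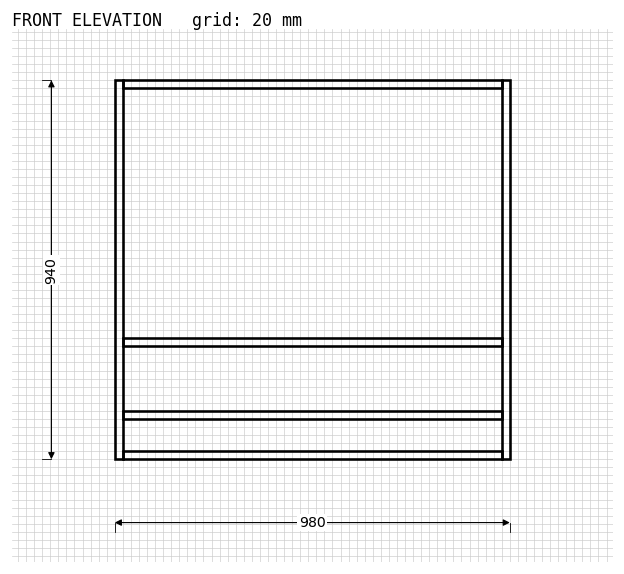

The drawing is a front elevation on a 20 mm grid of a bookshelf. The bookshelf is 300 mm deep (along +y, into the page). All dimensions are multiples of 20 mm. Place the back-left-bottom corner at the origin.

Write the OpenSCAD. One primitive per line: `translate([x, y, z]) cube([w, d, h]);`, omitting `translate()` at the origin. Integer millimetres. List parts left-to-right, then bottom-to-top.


cube([20, 300, 940]);
translate([20, 0, 0]) cube([940, 300, 20]);
translate([20, 0, 100]) cube([940, 300, 20]);
translate([20, 0, 280]) cube([940, 300, 20]);
translate([20, 0, 920]) cube([940, 300, 20]);
translate([960, 0, 0]) cube([20, 300, 940]);
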